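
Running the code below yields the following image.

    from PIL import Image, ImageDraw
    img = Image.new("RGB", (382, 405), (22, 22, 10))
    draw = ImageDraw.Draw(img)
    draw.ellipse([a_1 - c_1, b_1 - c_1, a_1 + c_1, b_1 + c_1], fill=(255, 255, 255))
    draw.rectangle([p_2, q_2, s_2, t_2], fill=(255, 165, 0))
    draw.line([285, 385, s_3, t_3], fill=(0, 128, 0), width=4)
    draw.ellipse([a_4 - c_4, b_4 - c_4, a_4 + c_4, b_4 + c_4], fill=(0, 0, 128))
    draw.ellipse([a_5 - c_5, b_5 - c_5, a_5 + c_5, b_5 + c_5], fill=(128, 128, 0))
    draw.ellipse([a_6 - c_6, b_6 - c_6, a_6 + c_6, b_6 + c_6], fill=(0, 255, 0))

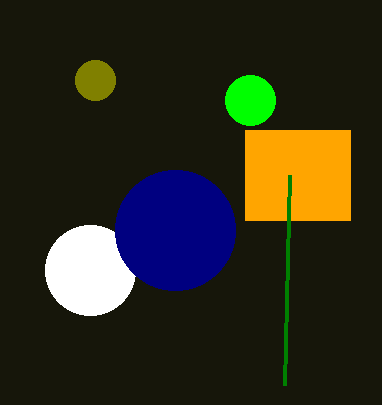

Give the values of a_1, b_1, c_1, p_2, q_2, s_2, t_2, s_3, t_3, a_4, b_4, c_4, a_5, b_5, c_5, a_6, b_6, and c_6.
a_1 = 90, b_1 = 270, c_1 = 45, p_2 = 245, q_2 = 130, s_2 = 350, t_2 = 220, s_3 = 290, t_3 = 175, a_4 = 175, b_4 = 230, c_4 = 60, a_5 = 95, b_5 = 80, c_5 = 20, a_6 = 250, b_6 = 100, c_6 = 25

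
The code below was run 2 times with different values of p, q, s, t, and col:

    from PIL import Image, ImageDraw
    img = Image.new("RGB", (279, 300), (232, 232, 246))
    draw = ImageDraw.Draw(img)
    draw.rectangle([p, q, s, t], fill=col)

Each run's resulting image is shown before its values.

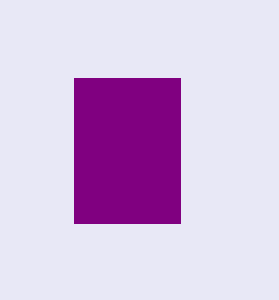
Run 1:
p = 74; q = 78; s = 180; t = 223; col = 'purple'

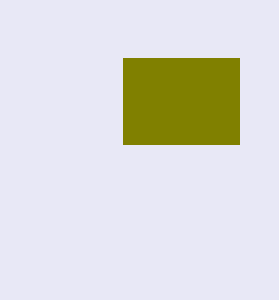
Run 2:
p = 123; q = 58; s = 239; t = 144; col = 'olive'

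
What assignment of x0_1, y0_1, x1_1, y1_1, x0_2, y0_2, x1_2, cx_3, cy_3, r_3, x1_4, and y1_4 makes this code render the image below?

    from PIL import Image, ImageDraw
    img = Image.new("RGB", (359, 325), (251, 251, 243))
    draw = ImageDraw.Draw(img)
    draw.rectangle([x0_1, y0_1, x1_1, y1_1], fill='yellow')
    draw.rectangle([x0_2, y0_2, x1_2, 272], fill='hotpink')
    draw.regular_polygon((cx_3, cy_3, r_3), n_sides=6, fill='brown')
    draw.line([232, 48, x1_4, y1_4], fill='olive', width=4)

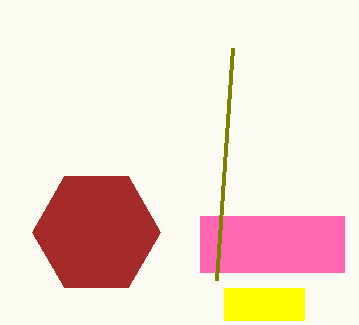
x0_1 = 224; y0_1 = 288; x1_1 = 304; y1_1 = 320; x0_2 = 200; y0_2 = 216; x1_2 = 344; cx_3 = 96; cy_3 = 232; r_3 = 64; x1_4 = 216; y1_4 = 280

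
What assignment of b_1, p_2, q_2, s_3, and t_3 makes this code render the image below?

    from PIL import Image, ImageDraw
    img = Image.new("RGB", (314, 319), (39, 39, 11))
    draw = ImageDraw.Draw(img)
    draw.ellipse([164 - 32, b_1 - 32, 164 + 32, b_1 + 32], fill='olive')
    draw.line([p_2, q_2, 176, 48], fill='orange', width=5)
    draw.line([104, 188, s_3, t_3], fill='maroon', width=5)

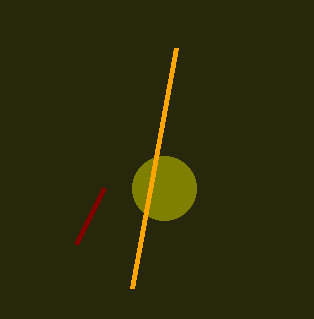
b_1 = 188; p_2 = 132; q_2 = 288; s_3 = 76; t_3 = 244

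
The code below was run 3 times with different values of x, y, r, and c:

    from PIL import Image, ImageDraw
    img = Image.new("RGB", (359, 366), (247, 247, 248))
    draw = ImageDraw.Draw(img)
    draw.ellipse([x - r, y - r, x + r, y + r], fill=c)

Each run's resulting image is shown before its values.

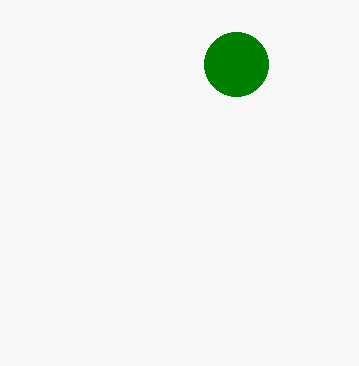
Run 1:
x = 236; y = 64; r = 32; c = 'green'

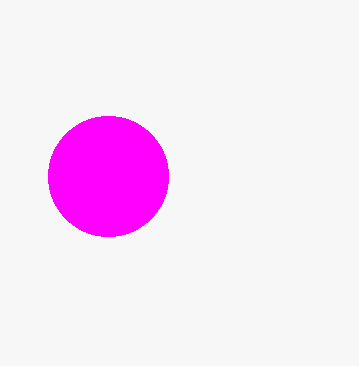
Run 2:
x = 108
y = 176
r = 60
c = 'magenta'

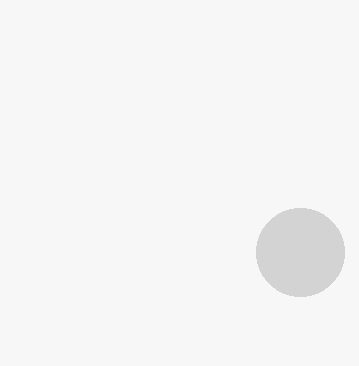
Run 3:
x = 300
y = 252
r = 44
c = 'lightgray'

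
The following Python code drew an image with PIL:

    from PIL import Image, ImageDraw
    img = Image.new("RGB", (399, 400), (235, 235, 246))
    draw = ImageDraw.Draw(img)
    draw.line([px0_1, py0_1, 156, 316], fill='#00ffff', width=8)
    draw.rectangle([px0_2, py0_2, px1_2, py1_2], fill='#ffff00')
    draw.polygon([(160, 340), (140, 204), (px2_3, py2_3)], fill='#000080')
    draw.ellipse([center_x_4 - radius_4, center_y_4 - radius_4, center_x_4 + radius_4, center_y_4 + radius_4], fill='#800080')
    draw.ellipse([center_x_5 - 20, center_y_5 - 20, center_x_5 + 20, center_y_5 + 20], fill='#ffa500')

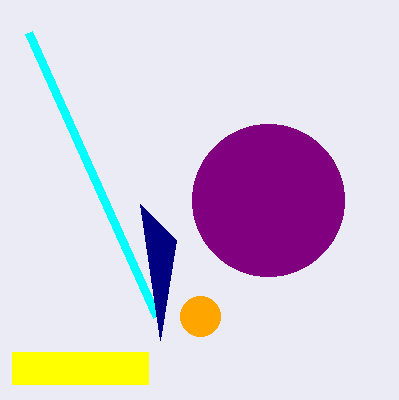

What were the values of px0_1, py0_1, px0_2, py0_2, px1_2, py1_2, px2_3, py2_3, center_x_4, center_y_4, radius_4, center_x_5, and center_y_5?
px0_1 = 28, py0_1 = 32, px0_2 = 12, py0_2 = 352, px1_2 = 148, py1_2 = 384, px2_3 = 176, py2_3 = 240, center_x_4 = 268, center_y_4 = 200, radius_4 = 76, center_x_5 = 200, center_y_5 = 316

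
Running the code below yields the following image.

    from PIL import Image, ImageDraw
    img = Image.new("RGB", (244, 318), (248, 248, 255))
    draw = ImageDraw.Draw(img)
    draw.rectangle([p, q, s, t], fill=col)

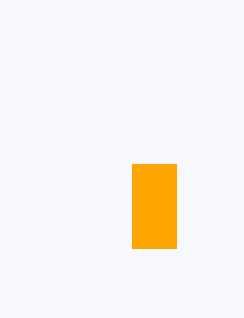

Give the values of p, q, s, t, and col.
p = 132
q = 164
s = 176
t = 248
col = 'orange'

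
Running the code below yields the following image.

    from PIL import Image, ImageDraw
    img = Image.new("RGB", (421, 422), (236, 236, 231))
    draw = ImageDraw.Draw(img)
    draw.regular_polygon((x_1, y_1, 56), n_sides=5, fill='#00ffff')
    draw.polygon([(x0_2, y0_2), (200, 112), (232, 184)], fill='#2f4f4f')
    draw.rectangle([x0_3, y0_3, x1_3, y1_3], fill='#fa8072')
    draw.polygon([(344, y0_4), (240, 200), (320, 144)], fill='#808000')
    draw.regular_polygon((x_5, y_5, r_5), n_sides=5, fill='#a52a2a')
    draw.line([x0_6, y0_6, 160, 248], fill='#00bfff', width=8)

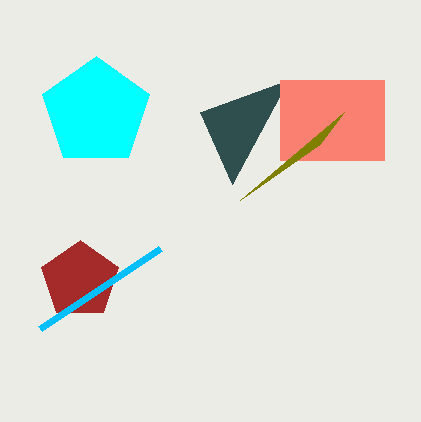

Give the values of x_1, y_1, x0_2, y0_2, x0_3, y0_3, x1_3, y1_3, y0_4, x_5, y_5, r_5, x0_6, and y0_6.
x_1 = 96; y_1 = 112; x0_2 = 288; y0_2 = 80; x0_3 = 280; y0_3 = 80; x1_3 = 384; y1_3 = 160; y0_4 = 112; x_5 = 80; y_5 = 280; r_5 = 40; x0_6 = 40; y0_6 = 328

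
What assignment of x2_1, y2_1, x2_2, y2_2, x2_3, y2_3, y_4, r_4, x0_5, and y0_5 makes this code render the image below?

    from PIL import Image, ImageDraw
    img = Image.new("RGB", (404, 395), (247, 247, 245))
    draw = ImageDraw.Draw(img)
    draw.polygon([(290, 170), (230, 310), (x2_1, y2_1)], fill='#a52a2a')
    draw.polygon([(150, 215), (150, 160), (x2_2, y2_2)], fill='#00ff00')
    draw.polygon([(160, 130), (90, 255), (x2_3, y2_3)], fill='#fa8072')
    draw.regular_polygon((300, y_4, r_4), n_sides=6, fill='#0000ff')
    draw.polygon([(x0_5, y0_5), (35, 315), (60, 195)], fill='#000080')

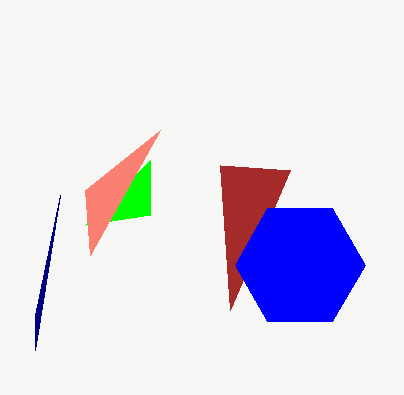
x2_1 = 220, y2_1 = 165, x2_2 = 85, y2_2 = 225, x2_3 = 85, y2_3 = 190, y_4 = 265, r_4 = 65, x0_5 = 35, y0_5 = 350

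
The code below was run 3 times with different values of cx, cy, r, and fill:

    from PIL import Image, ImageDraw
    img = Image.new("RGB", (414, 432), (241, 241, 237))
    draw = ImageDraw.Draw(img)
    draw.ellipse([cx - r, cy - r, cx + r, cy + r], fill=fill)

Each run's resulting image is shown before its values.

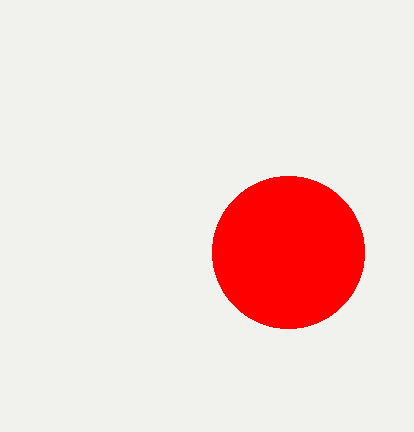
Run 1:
cx = 288; cy = 252; r = 76; fill = 'red'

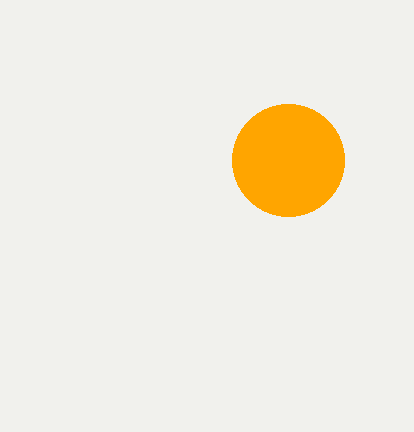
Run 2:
cx = 288; cy = 160; r = 56; fill = 'orange'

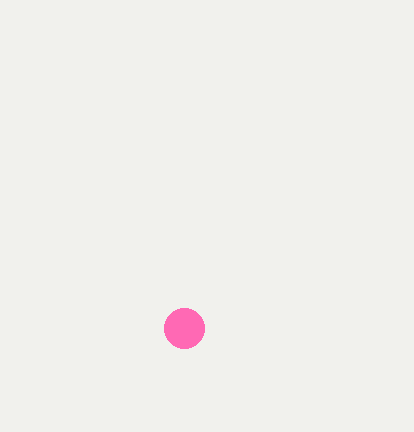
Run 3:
cx = 184; cy = 328; r = 20; fill = 'hotpink'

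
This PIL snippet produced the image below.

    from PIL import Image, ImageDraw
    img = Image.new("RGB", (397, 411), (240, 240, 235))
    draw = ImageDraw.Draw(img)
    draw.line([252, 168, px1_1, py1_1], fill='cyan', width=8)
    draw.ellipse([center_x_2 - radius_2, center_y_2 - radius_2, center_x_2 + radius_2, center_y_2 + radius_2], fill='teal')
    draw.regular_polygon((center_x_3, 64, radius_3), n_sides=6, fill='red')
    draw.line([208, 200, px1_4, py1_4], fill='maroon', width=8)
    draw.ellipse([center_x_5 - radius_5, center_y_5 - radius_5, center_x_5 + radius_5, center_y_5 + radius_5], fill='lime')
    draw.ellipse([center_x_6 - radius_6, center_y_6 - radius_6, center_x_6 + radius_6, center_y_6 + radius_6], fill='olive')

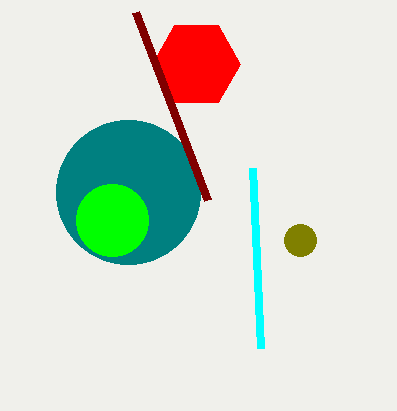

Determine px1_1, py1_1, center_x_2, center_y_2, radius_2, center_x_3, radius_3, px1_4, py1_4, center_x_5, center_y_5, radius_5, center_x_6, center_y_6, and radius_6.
px1_1 = 260; py1_1 = 348; center_x_2 = 128; center_y_2 = 192; radius_2 = 72; center_x_3 = 196; radius_3 = 44; px1_4 = 136; py1_4 = 12; center_x_5 = 112; center_y_5 = 220; radius_5 = 36; center_x_6 = 300; center_y_6 = 240; radius_6 = 16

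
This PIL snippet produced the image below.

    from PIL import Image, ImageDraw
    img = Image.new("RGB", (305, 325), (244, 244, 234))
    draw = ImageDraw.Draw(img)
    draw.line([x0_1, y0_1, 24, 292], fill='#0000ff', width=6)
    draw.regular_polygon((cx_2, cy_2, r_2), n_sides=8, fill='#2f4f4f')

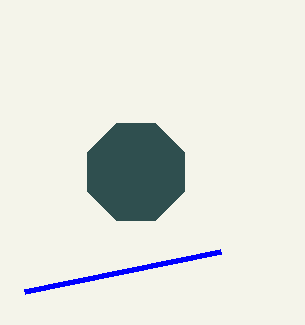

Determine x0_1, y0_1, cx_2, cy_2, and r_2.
x0_1 = 220, y0_1 = 252, cx_2 = 136, cy_2 = 172, r_2 = 52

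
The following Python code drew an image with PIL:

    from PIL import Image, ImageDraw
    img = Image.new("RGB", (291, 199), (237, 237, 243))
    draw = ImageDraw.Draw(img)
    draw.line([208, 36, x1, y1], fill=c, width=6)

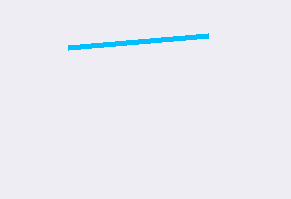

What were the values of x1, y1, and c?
x1 = 68, y1 = 48, c = 'deepskyblue'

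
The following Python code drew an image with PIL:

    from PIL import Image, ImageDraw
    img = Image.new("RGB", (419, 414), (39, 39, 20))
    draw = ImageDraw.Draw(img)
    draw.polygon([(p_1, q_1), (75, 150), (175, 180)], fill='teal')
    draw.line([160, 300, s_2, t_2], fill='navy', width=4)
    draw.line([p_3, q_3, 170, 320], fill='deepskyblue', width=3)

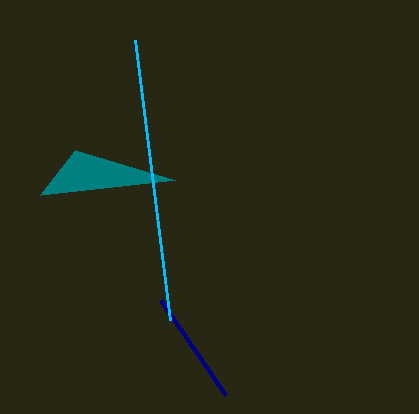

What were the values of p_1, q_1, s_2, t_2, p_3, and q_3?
p_1 = 40; q_1 = 195; s_2 = 225; t_2 = 395; p_3 = 135; q_3 = 40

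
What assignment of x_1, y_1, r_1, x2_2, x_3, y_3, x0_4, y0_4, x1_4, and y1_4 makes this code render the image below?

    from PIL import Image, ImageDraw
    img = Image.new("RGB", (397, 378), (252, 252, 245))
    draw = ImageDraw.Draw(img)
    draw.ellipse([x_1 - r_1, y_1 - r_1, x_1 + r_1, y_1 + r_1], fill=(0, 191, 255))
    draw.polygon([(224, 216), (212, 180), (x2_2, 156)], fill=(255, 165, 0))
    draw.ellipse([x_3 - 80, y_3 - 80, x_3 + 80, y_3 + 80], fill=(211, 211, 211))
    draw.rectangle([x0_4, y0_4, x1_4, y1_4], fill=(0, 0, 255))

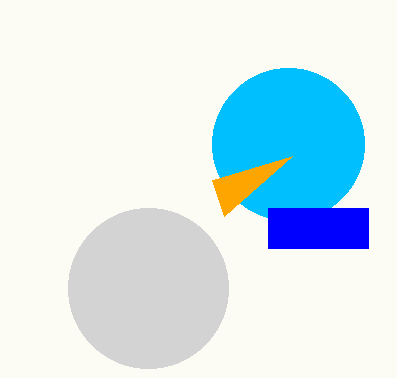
x_1 = 288
y_1 = 144
r_1 = 76
x2_2 = 292
x_3 = 148
y_3 = 288
x0_4 = 268
y0_4 = 208
x1_4 = 368
y1_4 = 248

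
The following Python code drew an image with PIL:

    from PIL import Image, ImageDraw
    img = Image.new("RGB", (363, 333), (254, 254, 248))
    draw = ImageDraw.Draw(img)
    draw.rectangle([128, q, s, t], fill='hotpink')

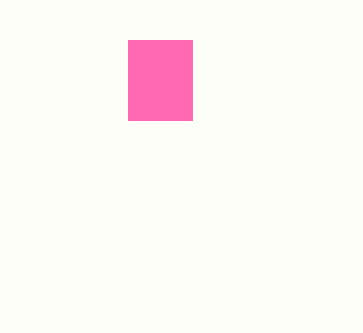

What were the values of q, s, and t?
q = 40, s = 192, t = 120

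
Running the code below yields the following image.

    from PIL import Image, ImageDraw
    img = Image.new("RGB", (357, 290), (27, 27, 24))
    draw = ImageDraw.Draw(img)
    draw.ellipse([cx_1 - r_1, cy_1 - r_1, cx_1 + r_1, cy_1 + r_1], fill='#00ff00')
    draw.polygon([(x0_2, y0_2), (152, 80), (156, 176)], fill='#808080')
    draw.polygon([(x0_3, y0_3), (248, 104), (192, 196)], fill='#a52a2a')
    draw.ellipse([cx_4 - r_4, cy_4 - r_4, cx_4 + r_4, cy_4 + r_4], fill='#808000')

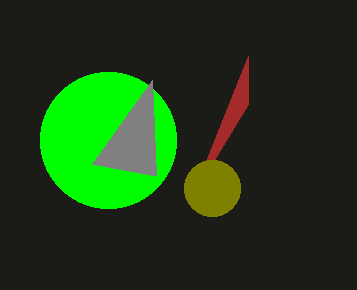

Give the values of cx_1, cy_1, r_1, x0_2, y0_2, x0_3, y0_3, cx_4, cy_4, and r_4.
cx_1 = 108
cy_1 = 140
r_1 = 68
x0_2 = 92
y0_2 = 164
x0_3 = 248
y0_3 = 56
cx_4 = 212
cy_4 = 188
r_4 = 28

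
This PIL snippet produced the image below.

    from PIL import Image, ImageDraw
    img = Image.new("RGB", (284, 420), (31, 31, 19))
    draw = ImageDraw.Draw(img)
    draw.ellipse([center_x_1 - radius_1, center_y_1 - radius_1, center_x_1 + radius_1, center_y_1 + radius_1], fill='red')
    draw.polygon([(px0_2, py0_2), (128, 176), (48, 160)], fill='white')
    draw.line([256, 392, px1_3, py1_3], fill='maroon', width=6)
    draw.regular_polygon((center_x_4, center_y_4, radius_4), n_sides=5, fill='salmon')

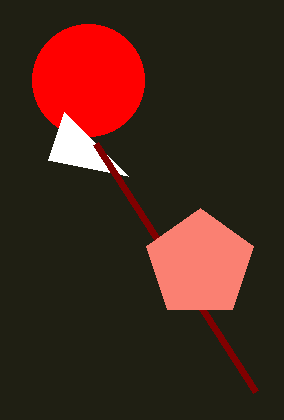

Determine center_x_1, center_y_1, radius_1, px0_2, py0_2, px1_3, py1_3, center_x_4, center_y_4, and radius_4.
center_x_1 = 88; center_y_1 = 80; radius_1 = 56; px0_2 = 64; py0_2 = 112; px1_3 = 96; py1_3 = 144; center_x_4 = 200; center_y_4 = 264; radius_4 = 56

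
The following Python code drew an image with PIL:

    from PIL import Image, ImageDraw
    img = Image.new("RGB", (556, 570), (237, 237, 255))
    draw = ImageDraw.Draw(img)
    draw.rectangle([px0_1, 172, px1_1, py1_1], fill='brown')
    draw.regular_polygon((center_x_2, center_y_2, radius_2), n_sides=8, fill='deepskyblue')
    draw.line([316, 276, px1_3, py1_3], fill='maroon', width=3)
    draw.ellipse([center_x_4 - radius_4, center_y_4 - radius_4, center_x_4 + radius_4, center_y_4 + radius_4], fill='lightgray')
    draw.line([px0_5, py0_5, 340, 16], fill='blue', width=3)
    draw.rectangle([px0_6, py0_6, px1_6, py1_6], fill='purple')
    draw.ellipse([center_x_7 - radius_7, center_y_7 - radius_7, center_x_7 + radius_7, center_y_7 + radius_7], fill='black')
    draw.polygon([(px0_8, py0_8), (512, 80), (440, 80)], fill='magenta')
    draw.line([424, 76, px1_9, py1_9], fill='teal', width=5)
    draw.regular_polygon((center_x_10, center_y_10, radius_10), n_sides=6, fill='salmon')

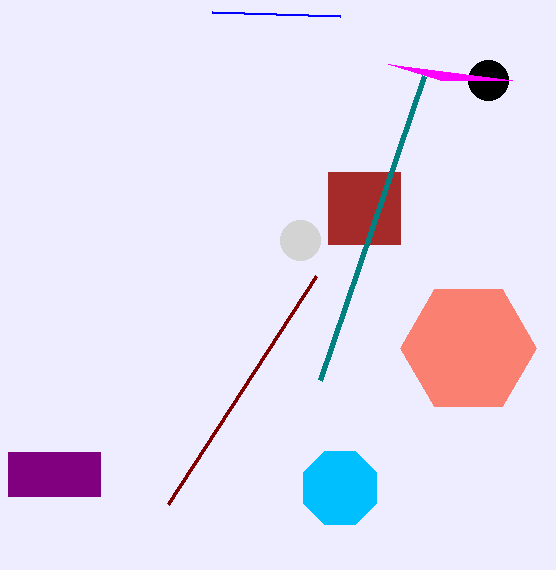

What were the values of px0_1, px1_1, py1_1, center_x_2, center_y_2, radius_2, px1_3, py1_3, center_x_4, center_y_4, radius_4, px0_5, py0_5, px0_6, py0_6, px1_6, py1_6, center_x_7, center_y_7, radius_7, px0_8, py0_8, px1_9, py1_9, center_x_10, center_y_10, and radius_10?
px0_1 = 328, px1_1 = 400, py1_1 = 244, center_x_2 = 340, center_y_2 = 488, radius_2 = 40, px1_3 = 168, py1_3 = 504, center_x_4 = 300, center_y_4 = 240, radius_4 = 20, px0_5 = 212, py0_5 = 12, px0_6 = 8, py0_6 = 452, px1_6 = 100, py1_6 = 496, center_x_7 = 488, center_y_7 = 80, radius_7 = 20, px0_8 = 388, py0_8 = 64, px1_9 = 320, py1_9 = 380, center_x_10 = 468, center_y_10 = 348, radius_10 = 68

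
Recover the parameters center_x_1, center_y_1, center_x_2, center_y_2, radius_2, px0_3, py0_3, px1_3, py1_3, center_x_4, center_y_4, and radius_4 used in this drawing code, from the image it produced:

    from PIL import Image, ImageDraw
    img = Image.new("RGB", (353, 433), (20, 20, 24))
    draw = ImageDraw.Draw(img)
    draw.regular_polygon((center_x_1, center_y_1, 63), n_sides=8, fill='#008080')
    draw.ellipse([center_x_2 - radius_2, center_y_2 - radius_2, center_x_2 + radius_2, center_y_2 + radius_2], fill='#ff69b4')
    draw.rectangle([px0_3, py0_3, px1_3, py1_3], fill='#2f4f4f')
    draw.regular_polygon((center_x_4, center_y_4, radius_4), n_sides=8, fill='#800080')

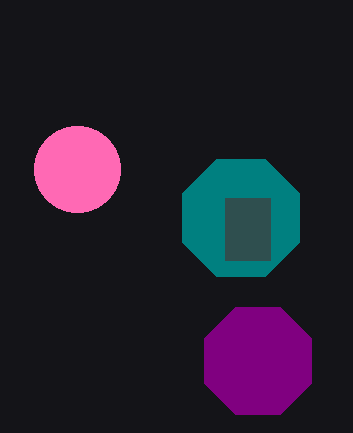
center_x_1 = 241; center_y_1 = 218; center_x_2 = 77; center_y_2 = 169; radius_2 = 43; px0_3 = 225; py0_3 = 198; px1_3 = 270; py1_3 = 260; center_x_4 = 258; center_y_4 = 361; radius_4 = 58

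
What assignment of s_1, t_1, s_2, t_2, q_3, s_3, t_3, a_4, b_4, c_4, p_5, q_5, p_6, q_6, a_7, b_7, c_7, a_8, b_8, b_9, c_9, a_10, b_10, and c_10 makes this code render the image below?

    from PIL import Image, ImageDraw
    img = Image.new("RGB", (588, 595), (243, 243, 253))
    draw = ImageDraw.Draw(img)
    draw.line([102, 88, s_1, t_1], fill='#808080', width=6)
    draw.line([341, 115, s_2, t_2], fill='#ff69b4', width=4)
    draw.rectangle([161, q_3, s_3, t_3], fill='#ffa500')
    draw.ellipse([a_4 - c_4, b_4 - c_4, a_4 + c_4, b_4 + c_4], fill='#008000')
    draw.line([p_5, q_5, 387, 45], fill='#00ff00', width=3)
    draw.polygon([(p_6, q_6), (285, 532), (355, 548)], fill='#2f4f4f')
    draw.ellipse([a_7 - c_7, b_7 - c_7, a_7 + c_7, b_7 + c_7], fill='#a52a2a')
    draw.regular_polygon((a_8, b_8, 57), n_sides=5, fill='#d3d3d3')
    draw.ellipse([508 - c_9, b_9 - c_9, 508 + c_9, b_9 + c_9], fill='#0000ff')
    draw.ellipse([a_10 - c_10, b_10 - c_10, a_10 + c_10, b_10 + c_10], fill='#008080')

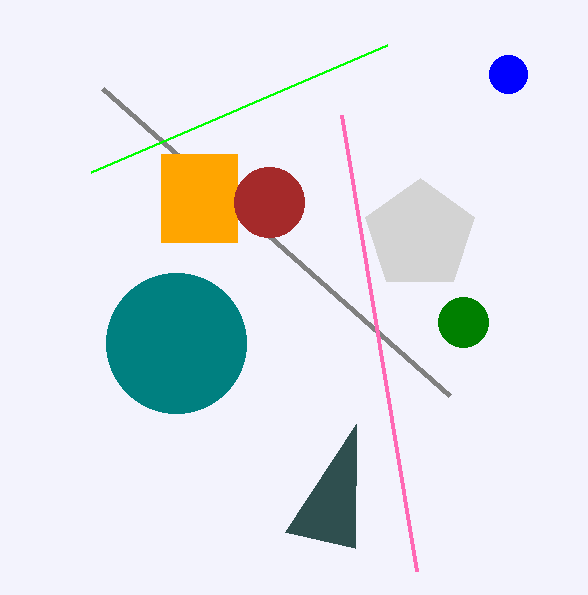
s_1 = 449
t_1 = 395
s_2 = 416
t_2 = 571
q_3 = 154
s_3 = 237
t_3 = 242
a_4 = 463
b_4 = 322
c_4 = 25
p_5 = 91
q_5 = 172
p_6 = 356
q_6 = 424
a_7 = 269
b_7 = 202
c_7 = 35
a_8 = 420
b_8 = 235
b_9 = 74
c_9 = 19
a_10 = 176
b_10 = 343
c_10 = 70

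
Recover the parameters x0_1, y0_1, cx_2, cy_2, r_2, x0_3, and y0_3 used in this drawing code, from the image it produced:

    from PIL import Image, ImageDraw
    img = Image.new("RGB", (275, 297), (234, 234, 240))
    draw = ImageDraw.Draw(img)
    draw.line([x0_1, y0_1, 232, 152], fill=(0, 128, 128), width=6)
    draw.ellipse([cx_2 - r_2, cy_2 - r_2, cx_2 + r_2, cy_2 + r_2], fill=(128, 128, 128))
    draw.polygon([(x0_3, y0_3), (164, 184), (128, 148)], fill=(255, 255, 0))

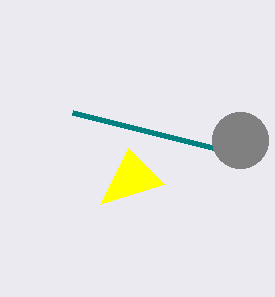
x0_1 = 72; y0_1 = 112; cx_2 = 240; cy_2 = 140; r_2 = 28; x0_3 = 100; y0_3 = 204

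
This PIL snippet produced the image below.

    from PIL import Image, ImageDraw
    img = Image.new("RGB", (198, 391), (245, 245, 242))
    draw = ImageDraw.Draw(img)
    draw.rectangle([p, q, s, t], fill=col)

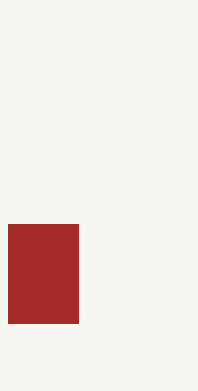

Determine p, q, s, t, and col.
p = 8; q = 224; s = 78; t = 323; col = 'brown'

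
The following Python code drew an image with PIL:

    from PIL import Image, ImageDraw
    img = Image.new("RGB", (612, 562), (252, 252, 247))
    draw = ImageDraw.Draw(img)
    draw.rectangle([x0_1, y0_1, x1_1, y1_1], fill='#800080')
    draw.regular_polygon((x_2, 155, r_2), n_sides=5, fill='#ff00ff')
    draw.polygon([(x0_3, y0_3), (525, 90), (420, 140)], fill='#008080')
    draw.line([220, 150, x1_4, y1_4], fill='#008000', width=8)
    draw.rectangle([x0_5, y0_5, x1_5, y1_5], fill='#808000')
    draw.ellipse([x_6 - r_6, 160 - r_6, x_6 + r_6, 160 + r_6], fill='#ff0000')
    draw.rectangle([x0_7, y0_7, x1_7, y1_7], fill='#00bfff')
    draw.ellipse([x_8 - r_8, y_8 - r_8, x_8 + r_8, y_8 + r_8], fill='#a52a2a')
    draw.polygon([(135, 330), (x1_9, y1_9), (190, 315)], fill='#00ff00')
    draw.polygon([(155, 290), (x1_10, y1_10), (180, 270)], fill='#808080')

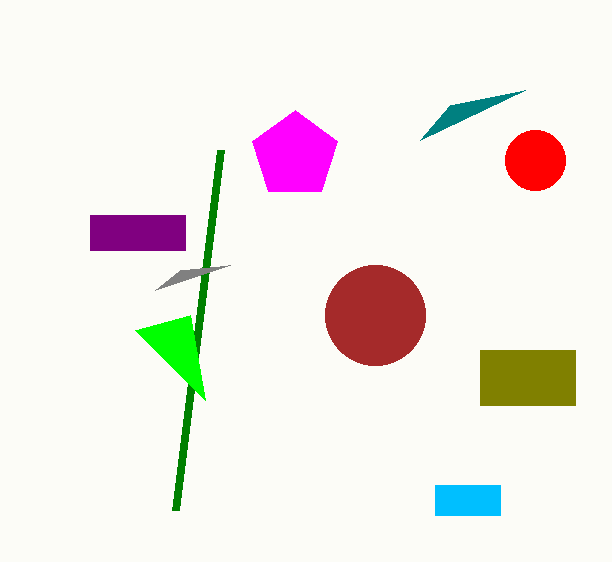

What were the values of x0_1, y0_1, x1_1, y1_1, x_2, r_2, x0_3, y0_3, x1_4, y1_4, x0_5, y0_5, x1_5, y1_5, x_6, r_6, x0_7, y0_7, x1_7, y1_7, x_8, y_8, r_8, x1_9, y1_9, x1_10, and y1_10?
x0_1 = 90; y0_1 = 215; x1_1 = 185; y1_1 = 250; x_2 = 295; r_2 = 45; x0_3 = 450; y0_3 = 105; x1_4 = 175; y1_4 = 510; x0_5 = 480; y0_5 = 350; x1_5 = 575; y1_5 = 405; x_6 = 535; r_6 = 30; x0_7 = 435; y0_7 = 485; x1_7 = 500; y1_7 = 515; x_8 = 375; y_8 = 315; r_8 = 50; x1_9 = 205; y1_9 = 400; x1_10 = 230; y1_10 = 265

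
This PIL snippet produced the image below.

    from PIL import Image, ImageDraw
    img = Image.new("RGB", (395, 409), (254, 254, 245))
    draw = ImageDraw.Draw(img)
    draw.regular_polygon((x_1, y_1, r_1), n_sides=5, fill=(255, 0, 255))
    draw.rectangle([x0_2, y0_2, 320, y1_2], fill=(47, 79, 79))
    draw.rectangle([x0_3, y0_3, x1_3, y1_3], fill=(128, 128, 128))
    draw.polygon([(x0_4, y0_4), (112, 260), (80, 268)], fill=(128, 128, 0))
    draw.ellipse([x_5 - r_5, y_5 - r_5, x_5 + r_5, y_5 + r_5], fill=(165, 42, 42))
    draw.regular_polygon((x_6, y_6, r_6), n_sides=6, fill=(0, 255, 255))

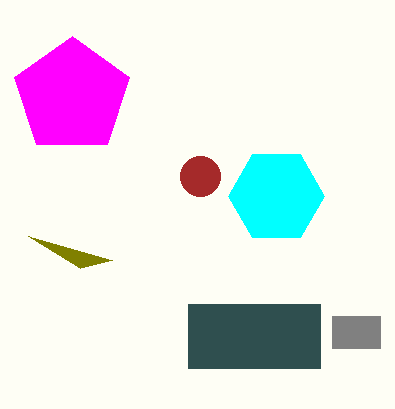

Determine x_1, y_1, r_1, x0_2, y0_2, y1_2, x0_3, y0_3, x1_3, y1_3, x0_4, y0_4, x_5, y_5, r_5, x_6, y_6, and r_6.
x_1 = 72, y_1 = 96, r_1 = 60, x0_2 = 188, y0_2 = 304, y1_2 = 368, x0_3 = 332, y0_3 = 316, x1_3 = 380, y1_3 = 348, x0_4 = 28, y0_4 = 236, x_5 = 200, y_5 = 176, r_5 = 20, x_6 = 276, y_6 = 196, r_6 = 48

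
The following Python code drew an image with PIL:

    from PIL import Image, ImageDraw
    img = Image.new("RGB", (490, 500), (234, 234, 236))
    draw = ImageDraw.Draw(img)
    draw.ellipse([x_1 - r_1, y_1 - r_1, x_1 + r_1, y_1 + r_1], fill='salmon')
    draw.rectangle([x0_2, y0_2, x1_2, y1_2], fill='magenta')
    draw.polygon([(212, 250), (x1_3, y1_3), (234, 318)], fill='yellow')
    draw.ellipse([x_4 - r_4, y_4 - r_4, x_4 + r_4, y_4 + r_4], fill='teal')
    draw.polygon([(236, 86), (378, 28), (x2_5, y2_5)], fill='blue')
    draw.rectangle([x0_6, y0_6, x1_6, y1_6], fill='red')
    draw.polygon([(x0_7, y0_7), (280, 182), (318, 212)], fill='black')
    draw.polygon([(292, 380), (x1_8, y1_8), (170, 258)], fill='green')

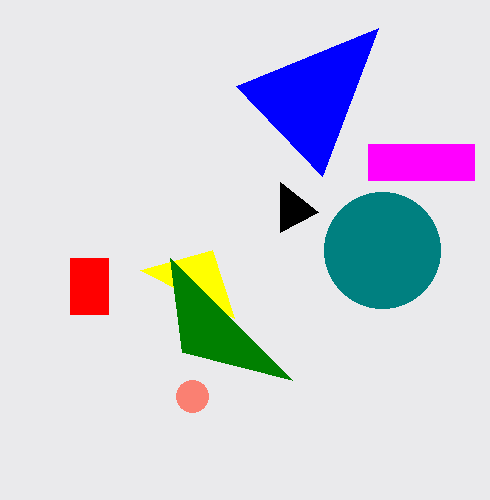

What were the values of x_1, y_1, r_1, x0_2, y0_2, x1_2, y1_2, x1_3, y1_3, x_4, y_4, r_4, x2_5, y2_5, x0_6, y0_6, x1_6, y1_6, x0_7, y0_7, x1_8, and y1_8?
x_1 = 192
y_1 = 396
r_1 = 16
x0_2 = 368
y0_2 = 144
x1_2 = 474
y1_2 = 180
x1_3 = 140
y1_3 = 270
x_4 = 382
y_4 = 250
r_4 = 58
x2_5 = 322
y2_5 = 176
x0_6 = 70
y0_6 = 258
x1_6 = 108
y1_6 = 314
x0_7 = 280
y0_7 = 232
x1_8 = 182
y1_8 = 352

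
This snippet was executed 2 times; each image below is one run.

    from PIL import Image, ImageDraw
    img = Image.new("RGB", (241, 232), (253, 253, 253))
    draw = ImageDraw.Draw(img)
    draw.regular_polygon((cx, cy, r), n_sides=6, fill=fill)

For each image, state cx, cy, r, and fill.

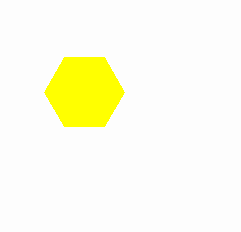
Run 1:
cx = 84; cy = 92; r = 40; fill = 'yellow'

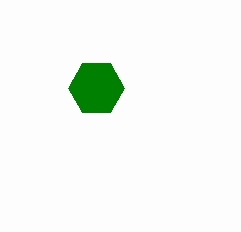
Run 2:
cx = 96; cy = 88; r = 28; fill = 'green'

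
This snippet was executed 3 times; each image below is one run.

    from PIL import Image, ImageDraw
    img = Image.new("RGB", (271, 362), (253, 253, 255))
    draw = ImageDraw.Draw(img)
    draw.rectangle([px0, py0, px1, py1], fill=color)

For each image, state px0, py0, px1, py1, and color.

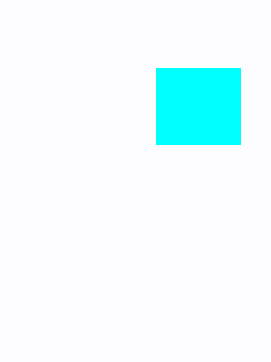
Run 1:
px0 = 156; py0 = 68; px1 = 240; py1 = 144; color = 'cyan'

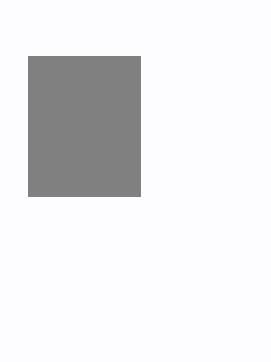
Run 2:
px0 = 28
py0 = 56
px1 = 140
py1 = 196
color = 'gray'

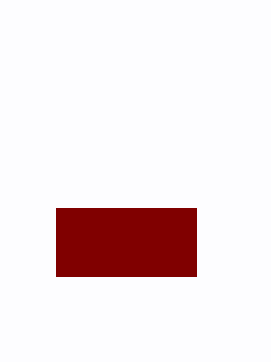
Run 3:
px0 = 56; py0 = 208; px1 = 196; py1 = 276; color = 'maroon'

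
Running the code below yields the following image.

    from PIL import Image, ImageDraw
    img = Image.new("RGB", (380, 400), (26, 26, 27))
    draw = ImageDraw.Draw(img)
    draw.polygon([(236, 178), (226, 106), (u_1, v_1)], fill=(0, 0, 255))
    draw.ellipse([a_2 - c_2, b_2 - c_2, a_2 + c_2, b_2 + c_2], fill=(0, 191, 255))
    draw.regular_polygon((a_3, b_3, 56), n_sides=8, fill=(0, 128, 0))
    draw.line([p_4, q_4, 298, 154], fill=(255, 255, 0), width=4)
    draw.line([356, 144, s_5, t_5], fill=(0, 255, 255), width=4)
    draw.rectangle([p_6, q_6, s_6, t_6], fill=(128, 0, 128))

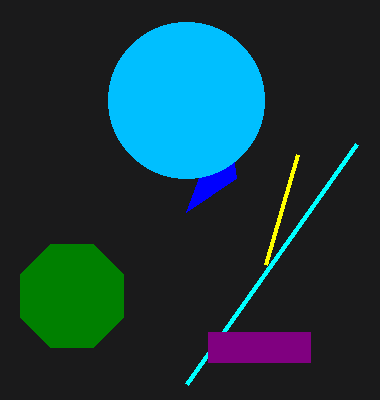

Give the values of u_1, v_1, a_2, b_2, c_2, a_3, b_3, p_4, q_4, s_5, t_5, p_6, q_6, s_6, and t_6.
u_1 = 186
v_1 = 212
a_2 = 186
b_2 = 100
c_2 = 78
a_3 = 72
b_3 = 296
p_4 = 266
q_4 = 264
s_5 = 186
t_5 = 384
p_6 = 208
q_6 = 332
s_6 = 310
t_6 = 362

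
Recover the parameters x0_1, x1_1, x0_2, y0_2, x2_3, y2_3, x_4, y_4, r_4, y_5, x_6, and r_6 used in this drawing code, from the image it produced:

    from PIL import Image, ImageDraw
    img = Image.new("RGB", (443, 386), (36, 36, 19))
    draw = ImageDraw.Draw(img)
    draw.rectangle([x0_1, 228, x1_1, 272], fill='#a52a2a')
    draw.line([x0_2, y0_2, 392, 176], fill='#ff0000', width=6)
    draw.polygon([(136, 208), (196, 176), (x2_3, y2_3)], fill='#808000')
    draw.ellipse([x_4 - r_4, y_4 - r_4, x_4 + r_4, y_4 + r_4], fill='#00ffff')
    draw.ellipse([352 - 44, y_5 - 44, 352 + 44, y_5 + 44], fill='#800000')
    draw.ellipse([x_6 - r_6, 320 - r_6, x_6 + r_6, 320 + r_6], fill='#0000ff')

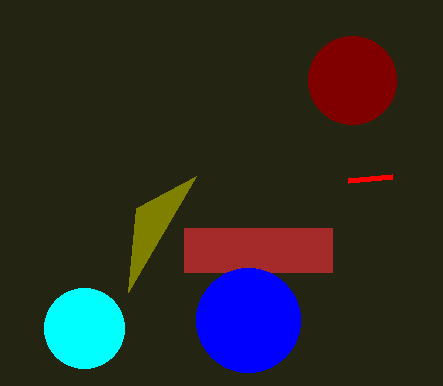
x0_1 = 184, x1_1 = 332, x0_2 = 348, y0_2 = 180, x2_3 = 128, y2_3 = 292, x_4 = 84, y_4 = 328, r_4 = 40, y_5 = 80, x_6 = 248, r_6 = 52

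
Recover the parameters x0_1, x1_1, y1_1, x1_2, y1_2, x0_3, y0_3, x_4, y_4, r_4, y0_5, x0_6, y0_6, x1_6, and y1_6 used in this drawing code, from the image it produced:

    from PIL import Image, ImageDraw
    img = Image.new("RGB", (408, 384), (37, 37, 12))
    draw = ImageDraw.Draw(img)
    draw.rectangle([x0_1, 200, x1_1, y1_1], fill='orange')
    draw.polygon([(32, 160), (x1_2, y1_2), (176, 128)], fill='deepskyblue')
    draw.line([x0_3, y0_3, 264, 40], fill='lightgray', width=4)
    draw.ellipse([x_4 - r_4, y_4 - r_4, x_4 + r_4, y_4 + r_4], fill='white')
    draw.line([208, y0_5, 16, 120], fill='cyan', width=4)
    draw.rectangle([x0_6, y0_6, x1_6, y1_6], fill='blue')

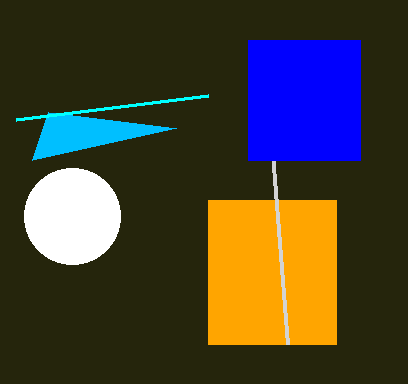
x0_1 = 208; x1_1 = 336; y1_1 = 344; x1_2 = 48; y1_2 = 112; x0_3 = 288; y0_3 = 344; x_4 = 72; y_4 = 216; r_4 = 48; y0_5 = 96; x0_6 = 248; y0_6 = 40; x1_6 = 360; y1_6 = 160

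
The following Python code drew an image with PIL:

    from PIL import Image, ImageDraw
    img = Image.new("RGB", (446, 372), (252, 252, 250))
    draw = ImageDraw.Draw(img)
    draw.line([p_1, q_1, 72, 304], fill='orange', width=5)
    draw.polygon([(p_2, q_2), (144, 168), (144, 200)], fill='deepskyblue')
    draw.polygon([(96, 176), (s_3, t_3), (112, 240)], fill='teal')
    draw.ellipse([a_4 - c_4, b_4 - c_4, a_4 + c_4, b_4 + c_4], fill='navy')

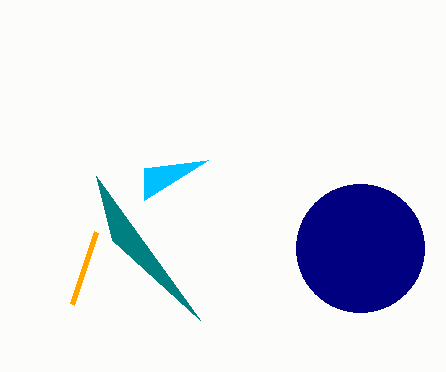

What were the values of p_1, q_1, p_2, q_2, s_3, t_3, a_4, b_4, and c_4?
p_1 = 96
q_1 = 232
p_2 = 208
q_2 = 160
s_3 = 200
t_3 = 320
a_4 = 360
b_4 = 248
c_4 = 64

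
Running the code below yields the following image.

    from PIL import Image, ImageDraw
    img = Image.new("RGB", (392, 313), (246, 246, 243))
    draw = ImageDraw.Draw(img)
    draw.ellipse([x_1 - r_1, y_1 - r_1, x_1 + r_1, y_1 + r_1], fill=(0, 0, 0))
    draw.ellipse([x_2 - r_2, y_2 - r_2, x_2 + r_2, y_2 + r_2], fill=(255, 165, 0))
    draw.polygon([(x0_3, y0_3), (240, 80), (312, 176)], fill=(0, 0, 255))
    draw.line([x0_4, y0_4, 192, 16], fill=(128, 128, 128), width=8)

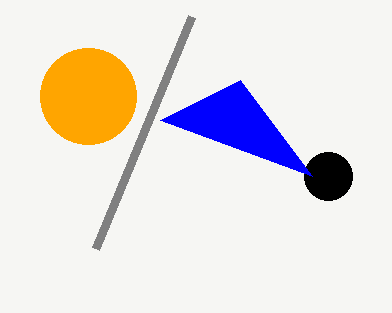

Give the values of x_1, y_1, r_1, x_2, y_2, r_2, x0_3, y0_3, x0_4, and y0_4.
x_1 = 328; y_1 = 176; r_1 = 24; x_2 = 88; y_2 = 96; r_2 = 48; x0_3 = 160; y0_3 = 120; x0_4 = 96; y0_4 = 248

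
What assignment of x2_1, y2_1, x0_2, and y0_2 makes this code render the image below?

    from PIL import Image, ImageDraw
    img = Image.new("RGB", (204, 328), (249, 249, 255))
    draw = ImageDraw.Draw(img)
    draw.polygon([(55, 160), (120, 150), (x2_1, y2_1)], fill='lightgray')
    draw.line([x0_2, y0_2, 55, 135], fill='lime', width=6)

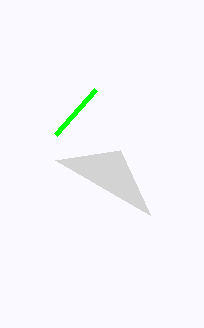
x2_1 = 150
y2_1 = 215
x0_2 = 95
y0_2 = 90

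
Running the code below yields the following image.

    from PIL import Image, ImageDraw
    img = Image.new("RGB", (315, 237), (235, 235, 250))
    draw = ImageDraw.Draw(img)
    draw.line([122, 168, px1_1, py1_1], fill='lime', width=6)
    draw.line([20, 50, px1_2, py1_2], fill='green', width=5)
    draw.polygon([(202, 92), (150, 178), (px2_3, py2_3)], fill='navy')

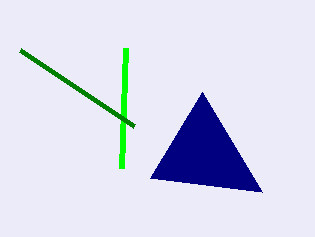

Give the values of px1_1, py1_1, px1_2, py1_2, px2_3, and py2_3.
px1_1 = 126
py1_1 = 48
px1_2 = 134
py1_2 = 126
px2_3 = 262
py2_3 = 192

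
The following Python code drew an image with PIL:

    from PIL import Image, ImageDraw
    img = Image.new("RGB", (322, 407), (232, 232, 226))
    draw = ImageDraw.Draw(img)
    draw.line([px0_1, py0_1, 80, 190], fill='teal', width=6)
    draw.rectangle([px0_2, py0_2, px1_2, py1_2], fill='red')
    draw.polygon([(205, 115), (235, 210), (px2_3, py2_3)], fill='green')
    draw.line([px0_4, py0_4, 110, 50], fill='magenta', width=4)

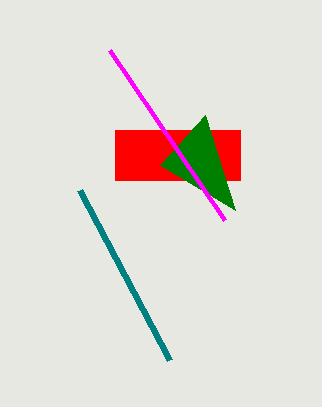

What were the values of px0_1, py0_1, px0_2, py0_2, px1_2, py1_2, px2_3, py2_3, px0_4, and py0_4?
px0_1 = 170, py0_1 = 360, px0_2 = 115, py0_2 = 130, px1_2 = 240, py1_2 = 180, px2_3 = 160, py2_3 = 165, px0_4 = 225, py0_4 = 220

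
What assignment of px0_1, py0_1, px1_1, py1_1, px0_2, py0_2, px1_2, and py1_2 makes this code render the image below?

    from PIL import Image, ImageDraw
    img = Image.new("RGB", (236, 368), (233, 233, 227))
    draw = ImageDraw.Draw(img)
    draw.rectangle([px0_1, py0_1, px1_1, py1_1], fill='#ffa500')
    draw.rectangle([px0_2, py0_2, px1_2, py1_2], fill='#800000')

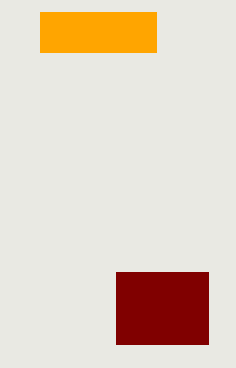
px0_1 = 40, py0_1 = 12, px1_1 = 156, py1_1 = 52, px0_2 = 116, py0_2 = 272, px1_2 = 208, py1_2 = 344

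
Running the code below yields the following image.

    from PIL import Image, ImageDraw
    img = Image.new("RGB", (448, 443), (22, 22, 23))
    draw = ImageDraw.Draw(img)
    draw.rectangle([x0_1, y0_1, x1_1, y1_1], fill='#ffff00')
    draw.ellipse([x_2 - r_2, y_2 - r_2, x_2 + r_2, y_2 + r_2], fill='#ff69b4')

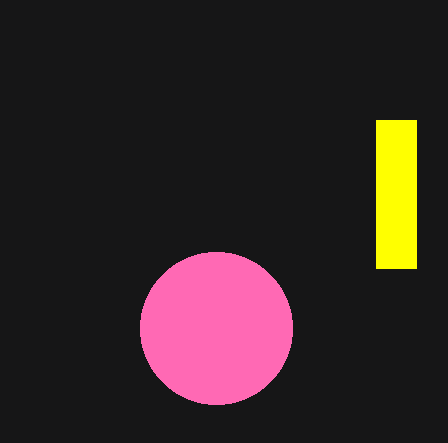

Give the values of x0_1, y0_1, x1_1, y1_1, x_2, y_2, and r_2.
x0_1 = 376
y0_1 = 120
x1_1 = 416
y1_1 = 268
x_2 = 216
y_2 = 328
r_2 = 76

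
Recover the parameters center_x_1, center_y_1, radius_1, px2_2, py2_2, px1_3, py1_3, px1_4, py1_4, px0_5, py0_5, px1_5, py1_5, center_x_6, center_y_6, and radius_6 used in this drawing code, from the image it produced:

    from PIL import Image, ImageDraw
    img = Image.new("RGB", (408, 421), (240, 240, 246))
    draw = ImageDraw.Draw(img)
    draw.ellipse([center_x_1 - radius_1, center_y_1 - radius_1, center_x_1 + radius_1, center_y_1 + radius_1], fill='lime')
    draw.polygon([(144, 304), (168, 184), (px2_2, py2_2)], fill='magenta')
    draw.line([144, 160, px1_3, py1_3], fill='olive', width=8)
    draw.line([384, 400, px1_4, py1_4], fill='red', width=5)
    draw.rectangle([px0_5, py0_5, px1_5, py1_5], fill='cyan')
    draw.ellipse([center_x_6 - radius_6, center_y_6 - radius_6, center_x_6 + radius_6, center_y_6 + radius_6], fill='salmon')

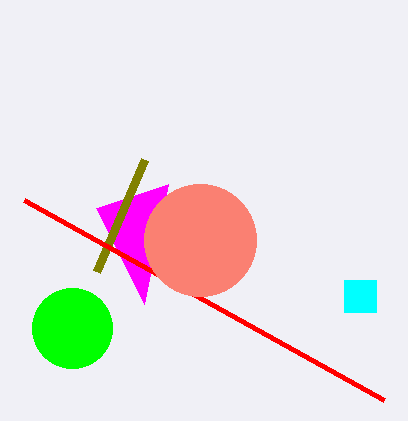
center_x_1 = 72, center_y_1 = 328, radius_1 = 40, px2_2 = 96, py2_2 = 208, px1_3 = 96, py1_3 = 272, px1_4 = 24, py1_4 = 200, px0_5 = 344, py0_5 = 280, px1_5 = 376, py1_5 = 312, center_x_6 = 200, center_y_6 = 240, radius_6 = 56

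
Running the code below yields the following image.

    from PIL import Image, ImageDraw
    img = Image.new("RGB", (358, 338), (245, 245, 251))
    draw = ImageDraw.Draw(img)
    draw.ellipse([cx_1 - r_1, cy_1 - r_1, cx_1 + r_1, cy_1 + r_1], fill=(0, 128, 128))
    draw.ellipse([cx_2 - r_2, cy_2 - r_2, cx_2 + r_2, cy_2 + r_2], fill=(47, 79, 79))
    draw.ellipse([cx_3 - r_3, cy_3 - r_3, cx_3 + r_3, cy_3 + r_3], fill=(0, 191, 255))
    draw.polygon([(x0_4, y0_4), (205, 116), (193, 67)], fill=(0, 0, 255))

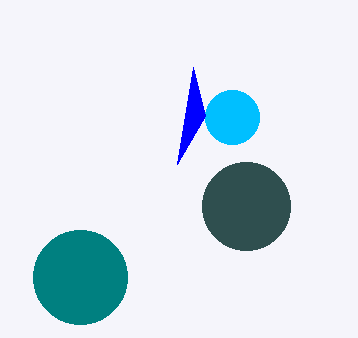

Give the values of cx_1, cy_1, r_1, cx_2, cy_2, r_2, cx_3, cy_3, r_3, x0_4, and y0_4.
cx_1 = 80
cy_1 = 277
r_1 = 47
cx_2 = 246
cy_2 = 206
r_2 = 44
cx_3 = 232
cy_3 = 117
r_3 = 27
x0_4 = 177
y0_4 = 164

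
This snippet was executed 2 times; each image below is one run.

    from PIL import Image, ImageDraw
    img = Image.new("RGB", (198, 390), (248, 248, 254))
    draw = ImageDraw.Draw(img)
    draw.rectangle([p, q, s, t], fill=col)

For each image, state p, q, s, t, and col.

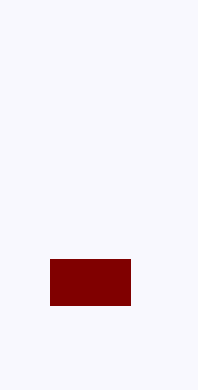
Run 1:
p = 50
q = 259
s = 130
t = 305
col = 'maroon'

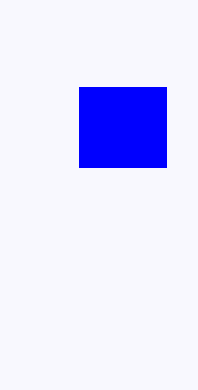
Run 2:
p = 79; q = 87; s = 166; t = 167; col = 'blue'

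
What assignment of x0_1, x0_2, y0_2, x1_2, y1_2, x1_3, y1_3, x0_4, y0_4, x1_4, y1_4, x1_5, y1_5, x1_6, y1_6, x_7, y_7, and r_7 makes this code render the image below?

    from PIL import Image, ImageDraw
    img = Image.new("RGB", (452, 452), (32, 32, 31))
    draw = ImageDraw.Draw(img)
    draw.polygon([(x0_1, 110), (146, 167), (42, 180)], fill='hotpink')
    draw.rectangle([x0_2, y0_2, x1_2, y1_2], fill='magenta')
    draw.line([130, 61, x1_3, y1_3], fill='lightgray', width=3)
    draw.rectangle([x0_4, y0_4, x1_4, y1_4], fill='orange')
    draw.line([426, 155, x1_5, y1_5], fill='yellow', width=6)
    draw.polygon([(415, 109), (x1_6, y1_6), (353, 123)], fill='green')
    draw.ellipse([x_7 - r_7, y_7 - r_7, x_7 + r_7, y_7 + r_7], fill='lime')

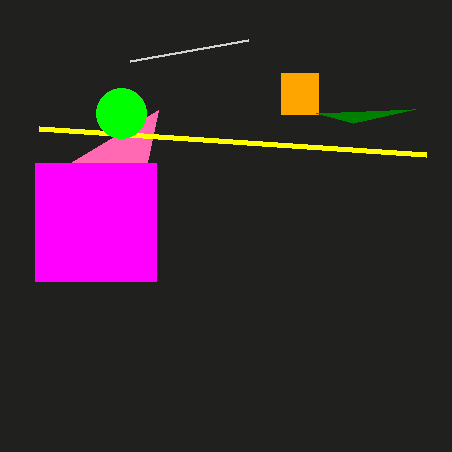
x0_1 = 158
x0_2 = 35
y0_2 = 163
x1_2 = 156
y1_2 = 281
x1_3 = 248
y1_3 = 40
x0_4 = 281
y0_4 = 73
x1_4 = 318
y1_4 = 114
x1_5 = 39
y1_5 = 129
x1_6 = 316
y1_6 = 113
x_7 = 121
y_7 = 113
r_7 = 25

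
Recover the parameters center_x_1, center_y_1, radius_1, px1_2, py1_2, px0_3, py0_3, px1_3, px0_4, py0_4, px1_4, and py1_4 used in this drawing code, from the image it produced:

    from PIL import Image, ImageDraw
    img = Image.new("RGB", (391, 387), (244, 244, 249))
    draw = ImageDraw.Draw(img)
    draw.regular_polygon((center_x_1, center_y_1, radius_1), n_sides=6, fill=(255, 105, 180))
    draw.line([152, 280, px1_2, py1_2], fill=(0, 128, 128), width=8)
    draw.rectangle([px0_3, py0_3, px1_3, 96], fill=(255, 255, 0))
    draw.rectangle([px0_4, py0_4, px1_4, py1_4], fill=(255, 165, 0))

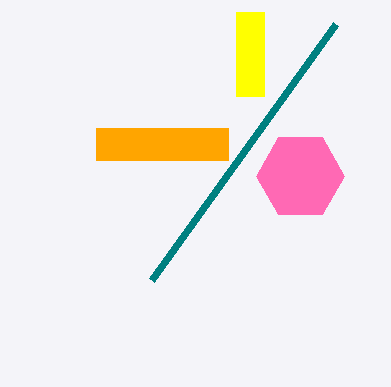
center_x_1 = 300, center_y_1 = 176, radius_1 = 44, px1_2 = 336, py1_2 = 24, px0_3 = 236, py0_3 = 12, px1_3 = 264, px0_4 = 96, py0_4 = 128, px1_4 = 228, py1_4 = 160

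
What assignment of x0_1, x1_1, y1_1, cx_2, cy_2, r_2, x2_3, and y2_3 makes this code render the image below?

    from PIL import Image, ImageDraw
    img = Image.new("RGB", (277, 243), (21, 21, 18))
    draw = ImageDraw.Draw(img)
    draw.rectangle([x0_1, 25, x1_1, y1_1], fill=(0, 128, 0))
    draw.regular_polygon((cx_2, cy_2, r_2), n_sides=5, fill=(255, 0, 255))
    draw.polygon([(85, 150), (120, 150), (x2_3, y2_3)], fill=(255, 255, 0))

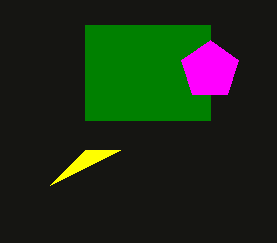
x0_1 = 85
x1_1 = 210
y1_1 = 120
cx_2 = 210
cy_2 = 70
r_2 = 30
x2_3 = 50
y2_3 = 185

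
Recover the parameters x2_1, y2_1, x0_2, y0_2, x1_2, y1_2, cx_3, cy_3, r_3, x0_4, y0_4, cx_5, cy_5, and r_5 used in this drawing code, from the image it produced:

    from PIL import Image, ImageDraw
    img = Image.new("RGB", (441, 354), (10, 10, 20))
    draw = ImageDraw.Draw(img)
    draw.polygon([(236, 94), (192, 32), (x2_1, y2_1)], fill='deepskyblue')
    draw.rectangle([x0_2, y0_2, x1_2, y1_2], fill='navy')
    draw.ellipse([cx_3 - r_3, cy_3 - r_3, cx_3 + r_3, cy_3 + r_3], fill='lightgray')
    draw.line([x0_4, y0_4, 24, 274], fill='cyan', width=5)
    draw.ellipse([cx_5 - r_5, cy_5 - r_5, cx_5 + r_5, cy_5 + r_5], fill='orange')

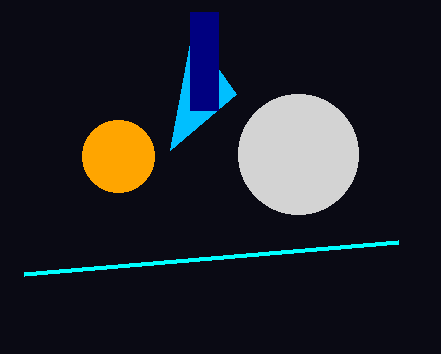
x2_1 = 170, y2_1 = 150, x0_2 = 190, y0_2 = 12, x1_2 = 218, y1_2 = 110, cx_3 = 298, cy_3 = 154, r_3 = 60, x0_4 = 398, y0_4 = 242, cx_5 = 118, cy_5 = 156, r_5 = 36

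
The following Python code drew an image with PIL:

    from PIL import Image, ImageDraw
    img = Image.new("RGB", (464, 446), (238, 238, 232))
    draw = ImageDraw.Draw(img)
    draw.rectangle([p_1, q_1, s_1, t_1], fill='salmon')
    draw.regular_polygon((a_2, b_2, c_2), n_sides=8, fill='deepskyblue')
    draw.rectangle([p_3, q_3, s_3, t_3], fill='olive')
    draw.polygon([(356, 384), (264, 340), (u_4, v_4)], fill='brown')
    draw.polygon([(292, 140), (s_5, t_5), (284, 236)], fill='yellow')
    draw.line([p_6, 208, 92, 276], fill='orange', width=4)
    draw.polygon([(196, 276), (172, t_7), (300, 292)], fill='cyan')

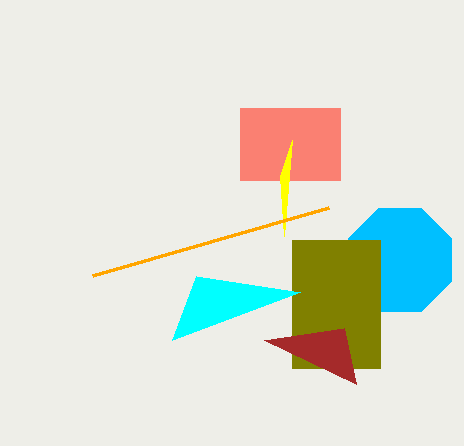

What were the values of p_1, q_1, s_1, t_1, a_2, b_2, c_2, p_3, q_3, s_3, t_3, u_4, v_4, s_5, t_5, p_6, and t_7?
p_1 = 240
q_1 = 108
s_1 = 340
t_1 = 180
a_2 = 400
b_2 = 260
c_2 = 56
p_3 = 292
q_3 = 240
s_3 = 380
t_3 = 368
u_4 = 344
v_4 = 328
s_5 = 280
t_5 = 176
p_6 = 328
t_7 = 340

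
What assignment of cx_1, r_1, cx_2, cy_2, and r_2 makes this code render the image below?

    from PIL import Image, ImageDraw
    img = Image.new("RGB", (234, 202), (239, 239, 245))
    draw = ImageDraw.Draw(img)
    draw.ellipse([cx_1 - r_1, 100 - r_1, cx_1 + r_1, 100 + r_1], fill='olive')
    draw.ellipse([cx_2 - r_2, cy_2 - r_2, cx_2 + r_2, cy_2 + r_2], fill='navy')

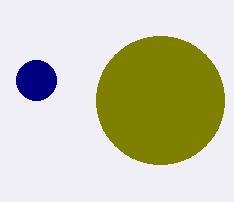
cx_1 = 160; r_1 = 64; cx_2 = 36; cy_2 = 80; r_2 = 20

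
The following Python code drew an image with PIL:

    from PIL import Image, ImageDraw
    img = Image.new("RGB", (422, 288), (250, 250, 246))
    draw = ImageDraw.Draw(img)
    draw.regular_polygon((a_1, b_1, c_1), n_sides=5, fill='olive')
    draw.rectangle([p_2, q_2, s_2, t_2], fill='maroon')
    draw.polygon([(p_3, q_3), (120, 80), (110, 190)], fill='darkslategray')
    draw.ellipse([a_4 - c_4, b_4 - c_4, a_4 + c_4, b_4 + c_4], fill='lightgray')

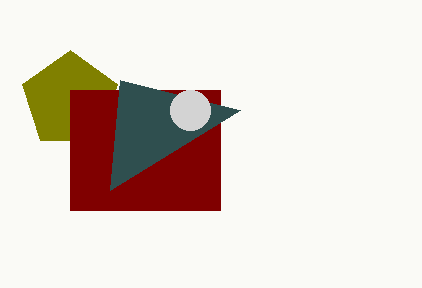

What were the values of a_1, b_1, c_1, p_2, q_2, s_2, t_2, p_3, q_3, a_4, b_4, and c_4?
a_1 = 70; b_1 = 100; c_1 = 50; p_2 = 70; q_2 = 90; s_2 = 220; t_2 = 210; p_3 = 240; q_3 = 110; a_4 = 190; b_4 = 110; c_4 = 20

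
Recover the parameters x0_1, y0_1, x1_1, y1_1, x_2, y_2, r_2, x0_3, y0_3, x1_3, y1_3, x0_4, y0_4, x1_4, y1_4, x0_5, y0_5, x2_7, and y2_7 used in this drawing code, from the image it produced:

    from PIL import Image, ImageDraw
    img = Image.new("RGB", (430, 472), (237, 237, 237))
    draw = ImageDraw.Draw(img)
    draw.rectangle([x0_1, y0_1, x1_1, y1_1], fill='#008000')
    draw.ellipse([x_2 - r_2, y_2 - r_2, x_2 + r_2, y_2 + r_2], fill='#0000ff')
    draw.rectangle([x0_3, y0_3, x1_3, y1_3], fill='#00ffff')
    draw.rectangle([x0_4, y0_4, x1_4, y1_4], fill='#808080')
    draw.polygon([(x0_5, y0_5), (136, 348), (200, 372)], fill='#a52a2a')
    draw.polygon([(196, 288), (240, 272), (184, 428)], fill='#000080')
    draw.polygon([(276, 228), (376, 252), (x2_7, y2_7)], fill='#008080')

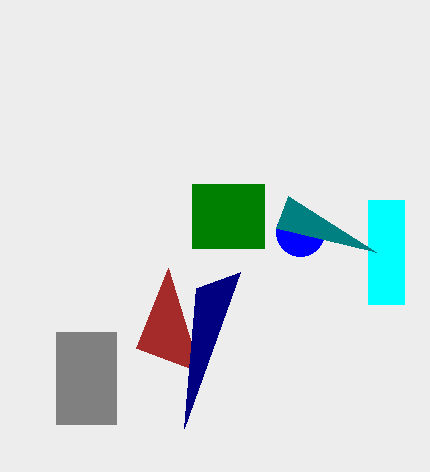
x0_1 = 192
y0_1 = 184
x1_1 = 264
y1_1 = 248
x_2 = 300
y_2 = 232
r_2 = 24
x0_3 = 368
y0_3 = 200
x1_3 = 404
y1_3 = 304
x0_4 = 56
y0_4 = 332
x1_4 = 116
y1_4 = 424
x0_5 = 168
y0_5 = 268
x2_7 = 288
y2_7 = 196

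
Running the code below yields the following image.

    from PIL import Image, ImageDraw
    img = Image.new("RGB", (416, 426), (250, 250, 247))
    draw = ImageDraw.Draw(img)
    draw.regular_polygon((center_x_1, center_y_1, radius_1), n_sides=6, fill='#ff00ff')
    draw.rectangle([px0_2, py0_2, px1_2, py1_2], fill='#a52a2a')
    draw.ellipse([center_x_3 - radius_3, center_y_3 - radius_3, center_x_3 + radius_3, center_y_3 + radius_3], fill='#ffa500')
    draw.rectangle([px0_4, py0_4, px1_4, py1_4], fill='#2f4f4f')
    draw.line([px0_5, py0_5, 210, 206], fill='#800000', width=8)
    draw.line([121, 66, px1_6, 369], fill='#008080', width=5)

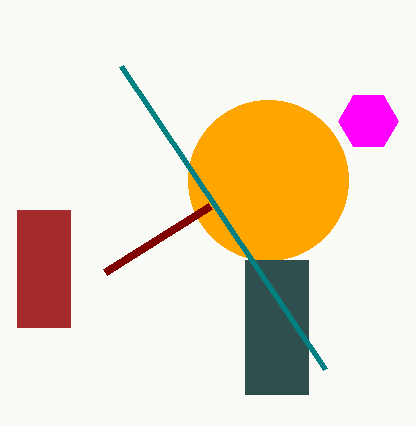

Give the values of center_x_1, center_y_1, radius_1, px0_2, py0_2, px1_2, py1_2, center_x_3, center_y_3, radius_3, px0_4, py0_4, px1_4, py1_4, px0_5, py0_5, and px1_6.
center_x_1 = 368; center_y_1 = 121; radius_1 = 30; px0_2 = 17; py0_2 = 210; px1_2 = 70; py1_2 = 327; center_x_3 = 268; center_y_3 = 180; radius_3 = 80; px0_4 = 245; py0_4 = 260; px1_4 = 308; py1_4 = 394; px0_5 = 105; py0_5 = 272; px1_6 = 325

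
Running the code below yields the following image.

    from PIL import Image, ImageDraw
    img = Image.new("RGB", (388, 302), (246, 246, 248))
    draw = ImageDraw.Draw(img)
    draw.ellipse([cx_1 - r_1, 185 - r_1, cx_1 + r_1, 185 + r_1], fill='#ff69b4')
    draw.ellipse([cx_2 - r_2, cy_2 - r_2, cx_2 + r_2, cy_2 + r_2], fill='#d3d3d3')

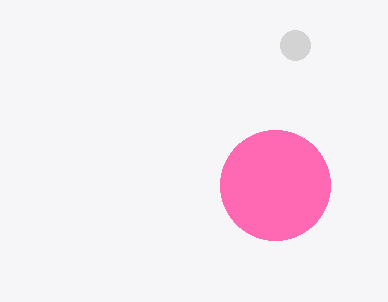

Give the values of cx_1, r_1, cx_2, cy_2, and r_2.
cx_1 = 275, r_1 = 55, cx_2 = 295, cy_2 = 45, r_2 = 15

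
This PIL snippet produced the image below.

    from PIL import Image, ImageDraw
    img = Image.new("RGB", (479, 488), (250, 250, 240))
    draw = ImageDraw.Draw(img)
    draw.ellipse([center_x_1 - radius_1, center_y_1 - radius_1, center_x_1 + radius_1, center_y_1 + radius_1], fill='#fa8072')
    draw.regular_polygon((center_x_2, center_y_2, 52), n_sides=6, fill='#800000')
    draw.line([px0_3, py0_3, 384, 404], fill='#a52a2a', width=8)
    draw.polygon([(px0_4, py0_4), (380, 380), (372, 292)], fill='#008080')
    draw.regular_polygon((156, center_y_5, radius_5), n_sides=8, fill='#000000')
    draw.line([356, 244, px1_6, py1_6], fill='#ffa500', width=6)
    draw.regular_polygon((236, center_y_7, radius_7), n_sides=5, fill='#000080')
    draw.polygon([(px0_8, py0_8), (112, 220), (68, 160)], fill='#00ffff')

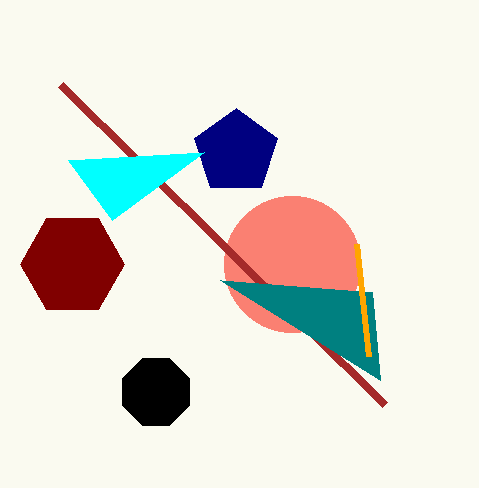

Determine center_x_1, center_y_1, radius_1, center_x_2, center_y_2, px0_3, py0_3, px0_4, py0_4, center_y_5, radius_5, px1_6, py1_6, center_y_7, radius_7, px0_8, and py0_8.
center_x_1 = 292
center_y_1 = 264
radius_1 = 68
center_x_2 = 72
center_y_2 = 264
px0_3 = 60
py0_3 = 84
px0_4 = 220
py0_4 = 280
center_y_5 = 392
radius_5 = 36
px1_6 = 368
py1_6 = 356
center_y_7 = 152
radius_7 = 44
px0_8 = 204
py0_8 = 152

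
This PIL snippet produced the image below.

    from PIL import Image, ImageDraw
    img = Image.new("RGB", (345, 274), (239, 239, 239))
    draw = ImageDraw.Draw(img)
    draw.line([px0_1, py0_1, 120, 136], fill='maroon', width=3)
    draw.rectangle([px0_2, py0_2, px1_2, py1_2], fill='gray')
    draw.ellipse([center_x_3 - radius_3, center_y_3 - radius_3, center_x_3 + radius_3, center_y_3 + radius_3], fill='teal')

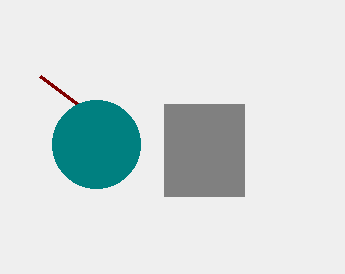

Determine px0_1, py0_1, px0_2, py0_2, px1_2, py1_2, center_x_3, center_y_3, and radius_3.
px0_1 = 40
py0_1 = 76
px0_2 = 164
py0_2 = 104
px1_2 = 244
py1_2 = 196
center_x_3 = 96
center_y_3 = 144
radius_3 = 44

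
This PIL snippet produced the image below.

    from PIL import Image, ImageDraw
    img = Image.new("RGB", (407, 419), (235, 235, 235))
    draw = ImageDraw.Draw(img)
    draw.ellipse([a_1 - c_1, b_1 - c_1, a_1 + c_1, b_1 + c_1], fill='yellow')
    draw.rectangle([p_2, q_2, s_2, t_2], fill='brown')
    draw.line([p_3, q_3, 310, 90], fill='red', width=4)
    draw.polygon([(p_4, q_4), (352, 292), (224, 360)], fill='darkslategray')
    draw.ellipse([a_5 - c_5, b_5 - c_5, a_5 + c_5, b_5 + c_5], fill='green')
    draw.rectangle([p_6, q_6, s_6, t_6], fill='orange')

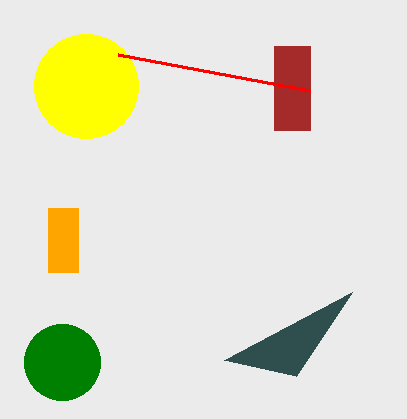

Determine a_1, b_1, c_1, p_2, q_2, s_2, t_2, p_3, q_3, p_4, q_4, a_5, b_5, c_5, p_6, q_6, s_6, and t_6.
a_1 = 86, b_1 = 86, c_1 = 52, p_2 = 274, q_2 = 46, s_2 = 310, t_2 = 130, p_3 = 118, q_3 = 54, p_4 = 296, q_4 = 376, a_5 = 62, b_5 = 362, c_5 = 38, p_6 = 48, q_6 = 208, s_6 = 78, t_6 = 272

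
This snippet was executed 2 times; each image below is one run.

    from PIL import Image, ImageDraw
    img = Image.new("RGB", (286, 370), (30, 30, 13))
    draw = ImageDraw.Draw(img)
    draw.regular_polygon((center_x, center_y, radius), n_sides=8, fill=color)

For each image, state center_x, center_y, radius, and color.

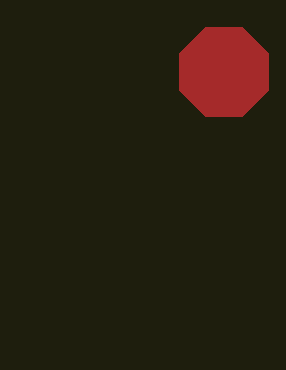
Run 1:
center_x = 224
center_y = 72
radius = 48
color = 'brown'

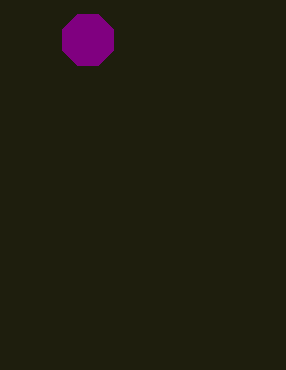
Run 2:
center_x = 88, center_y = 40, radius = 28, color = 'purple'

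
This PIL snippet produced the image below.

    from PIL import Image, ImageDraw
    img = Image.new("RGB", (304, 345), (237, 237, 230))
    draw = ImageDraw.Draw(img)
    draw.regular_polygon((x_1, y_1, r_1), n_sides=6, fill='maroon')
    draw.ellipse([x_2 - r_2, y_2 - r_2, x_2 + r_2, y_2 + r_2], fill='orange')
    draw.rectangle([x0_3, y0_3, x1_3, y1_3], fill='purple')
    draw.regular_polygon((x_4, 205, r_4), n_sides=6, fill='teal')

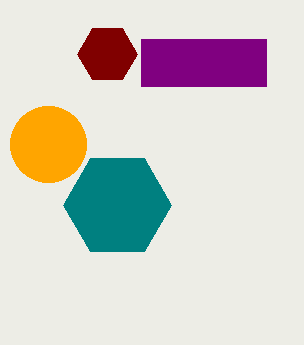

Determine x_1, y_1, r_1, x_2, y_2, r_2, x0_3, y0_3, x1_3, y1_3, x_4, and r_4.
x_1 = 107, y_1 = 54, r_1 = 30, x_2 = 48, y_2 = 144, r_2 = 38, x0_3 = 141, y0_3 = 39, x1_3 = 266, y1_3 = 86, x_4 = 117, r_4 = 54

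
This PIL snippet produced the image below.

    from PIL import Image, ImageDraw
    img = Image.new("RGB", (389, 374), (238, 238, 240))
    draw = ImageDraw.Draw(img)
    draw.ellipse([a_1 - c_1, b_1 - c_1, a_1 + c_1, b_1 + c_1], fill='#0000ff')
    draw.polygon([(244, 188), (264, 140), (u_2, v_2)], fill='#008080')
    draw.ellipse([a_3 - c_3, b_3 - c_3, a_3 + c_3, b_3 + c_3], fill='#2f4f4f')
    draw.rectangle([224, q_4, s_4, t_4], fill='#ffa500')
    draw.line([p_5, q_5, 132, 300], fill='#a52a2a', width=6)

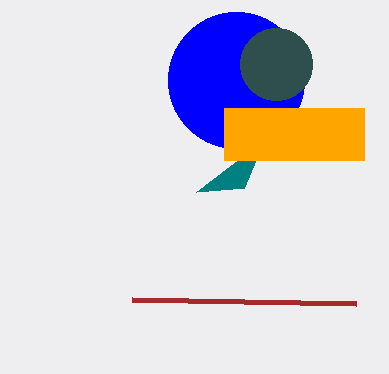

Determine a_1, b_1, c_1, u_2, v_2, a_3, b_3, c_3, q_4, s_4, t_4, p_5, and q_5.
a_1 = 236
b_1 = 80
c_1 = 68
u_2 = 196
v_2 = 192
a_3 = 276
b_3 = 64
c_3 = 36
q_4 = 108
s_4 = 364
t_4 = 160
p_5 = 356
q_5 = 304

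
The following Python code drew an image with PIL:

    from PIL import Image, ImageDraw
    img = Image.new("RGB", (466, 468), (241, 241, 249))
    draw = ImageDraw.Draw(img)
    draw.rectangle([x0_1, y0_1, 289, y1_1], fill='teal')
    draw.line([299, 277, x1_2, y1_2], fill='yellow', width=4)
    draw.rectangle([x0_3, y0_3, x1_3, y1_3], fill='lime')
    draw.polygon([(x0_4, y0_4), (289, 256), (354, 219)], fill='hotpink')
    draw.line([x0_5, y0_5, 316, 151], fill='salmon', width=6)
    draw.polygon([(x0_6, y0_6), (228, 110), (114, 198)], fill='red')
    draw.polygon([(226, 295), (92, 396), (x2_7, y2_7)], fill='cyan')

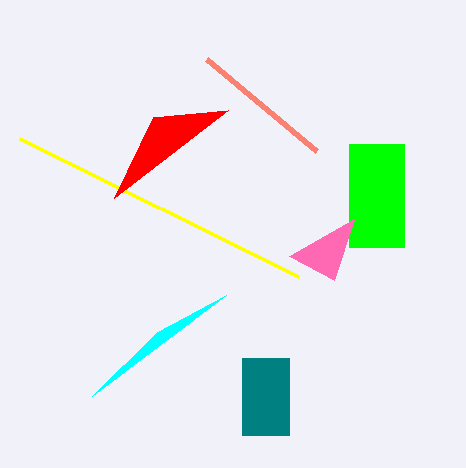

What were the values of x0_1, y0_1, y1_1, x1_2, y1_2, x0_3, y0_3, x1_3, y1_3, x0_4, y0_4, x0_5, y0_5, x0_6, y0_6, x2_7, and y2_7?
x0_1 = 242
y0_1 = 358
y1_1 = 435
x1_2 = 20
y1_2 = 139
x0_3 = 349
y0_3 = 144
x1_3 = 404
y1_3 = 247
x0_4 = 334
y0_4 = 280
x0_5 = 206
y0_5 = 59
x0_6 = 153
y0_6 = 117
x2_7 = 157
y2_7 = 332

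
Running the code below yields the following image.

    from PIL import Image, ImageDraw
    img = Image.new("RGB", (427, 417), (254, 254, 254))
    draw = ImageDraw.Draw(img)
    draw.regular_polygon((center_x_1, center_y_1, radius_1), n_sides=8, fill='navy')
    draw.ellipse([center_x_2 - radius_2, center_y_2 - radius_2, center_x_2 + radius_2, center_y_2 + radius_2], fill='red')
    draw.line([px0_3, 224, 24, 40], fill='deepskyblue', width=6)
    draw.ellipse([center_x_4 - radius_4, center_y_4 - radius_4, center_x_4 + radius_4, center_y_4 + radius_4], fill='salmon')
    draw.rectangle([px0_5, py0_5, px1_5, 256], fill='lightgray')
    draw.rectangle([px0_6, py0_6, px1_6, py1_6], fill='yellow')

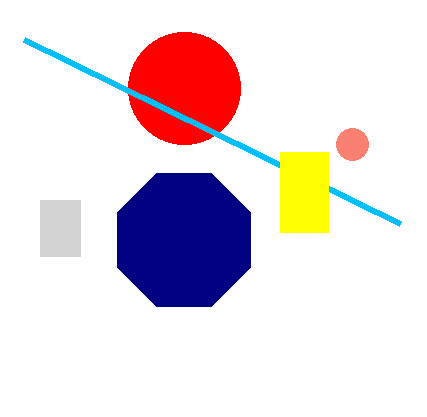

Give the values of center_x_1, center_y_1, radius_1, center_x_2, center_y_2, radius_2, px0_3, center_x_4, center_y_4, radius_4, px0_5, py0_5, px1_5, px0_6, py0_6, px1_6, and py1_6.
center_x_1 = 184
center_y_1 = 240
radius_1 = 72
center_x_2 = 184
center_y_2 = 88
radius_2 = 56
px0_3 = 400
center_x_4 = 352
center_y_4 = 144
radius_4 = 16
px0_5 = 40
py0_5 = 200
px1_5 = 80
px0_6 = 280
py0_6 = 152
px1_6 = 328
py1_6 = 232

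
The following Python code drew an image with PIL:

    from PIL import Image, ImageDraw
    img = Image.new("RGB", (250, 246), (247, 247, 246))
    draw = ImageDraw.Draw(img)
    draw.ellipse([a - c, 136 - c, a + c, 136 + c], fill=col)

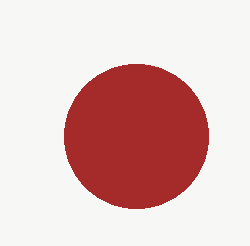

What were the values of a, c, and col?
a = 136
c = 72
col = 'brown'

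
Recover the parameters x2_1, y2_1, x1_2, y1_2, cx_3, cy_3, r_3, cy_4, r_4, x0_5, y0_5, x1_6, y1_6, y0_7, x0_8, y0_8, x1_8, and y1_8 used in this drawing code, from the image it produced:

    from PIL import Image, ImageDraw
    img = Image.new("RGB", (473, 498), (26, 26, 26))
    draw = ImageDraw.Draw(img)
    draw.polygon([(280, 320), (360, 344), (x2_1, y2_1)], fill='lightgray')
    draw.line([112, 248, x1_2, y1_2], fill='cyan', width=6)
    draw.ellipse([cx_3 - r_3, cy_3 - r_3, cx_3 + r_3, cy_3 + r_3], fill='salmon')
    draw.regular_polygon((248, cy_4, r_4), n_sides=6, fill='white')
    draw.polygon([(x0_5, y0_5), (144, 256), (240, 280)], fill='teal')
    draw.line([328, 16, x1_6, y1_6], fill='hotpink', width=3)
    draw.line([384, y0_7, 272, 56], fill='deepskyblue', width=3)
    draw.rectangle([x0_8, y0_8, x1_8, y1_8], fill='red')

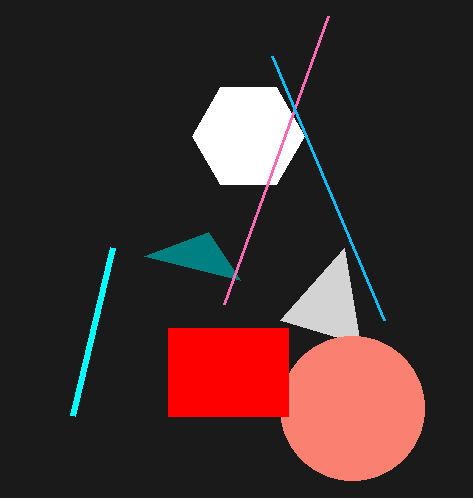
x2_1 = 344, y2_1 = 248, x1_2 = 72, y1_2 = 416, cx_3 = 352, cy_3 = 408, r_3 = 72, cy_4 = 136, r_4 = 56, x0_5 = 208, y0_5 = 232, x1_6 = 224, y1_6 = 304, y0_7 = 320, x0_8 = 168, y0_8 = 328, x1_8 = 288, y1_8 = 416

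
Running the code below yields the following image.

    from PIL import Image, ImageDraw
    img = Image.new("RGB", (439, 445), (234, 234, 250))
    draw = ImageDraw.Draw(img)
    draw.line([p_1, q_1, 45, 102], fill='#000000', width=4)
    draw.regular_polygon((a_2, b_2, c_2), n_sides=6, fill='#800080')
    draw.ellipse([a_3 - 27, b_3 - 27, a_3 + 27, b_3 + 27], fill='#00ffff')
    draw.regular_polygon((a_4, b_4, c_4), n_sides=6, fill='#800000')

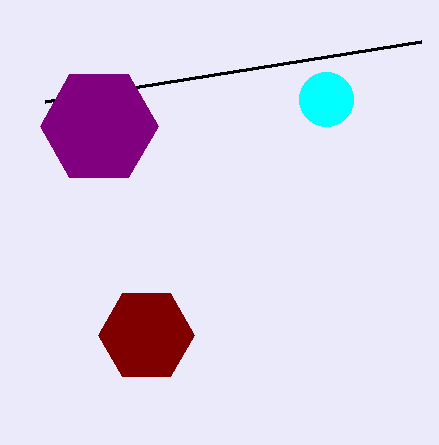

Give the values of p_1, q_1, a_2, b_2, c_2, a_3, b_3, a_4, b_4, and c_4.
p_1 = 421
q_1 = 42
a_2 = 99
b_2 = 126
c_2 = 59
a_3 = 326
b_3 = 99
a_4 = 146
b_4 = 335
c_4 = 48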